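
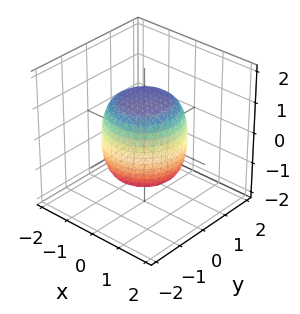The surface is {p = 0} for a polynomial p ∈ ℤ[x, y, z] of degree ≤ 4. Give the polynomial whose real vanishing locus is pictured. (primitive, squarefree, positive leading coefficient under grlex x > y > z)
2*x^4 + 4*x^2*y^2 + 2*y^4 - x^2 - y^2 + 2*z^2 - 3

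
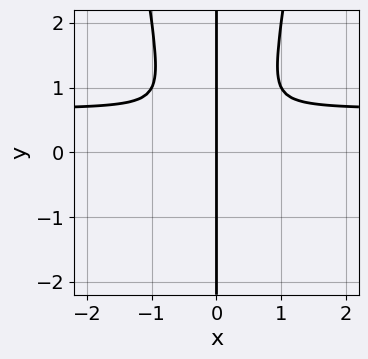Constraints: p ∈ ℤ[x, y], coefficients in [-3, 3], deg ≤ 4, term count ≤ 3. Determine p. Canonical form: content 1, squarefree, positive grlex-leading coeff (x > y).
First, the degree is 4 — a generic line meets the curve in up to 4 points.
Next, observable constraints: the visible y-axis segment lies entirely on the curve; it meets the x-axis at x = 0 (among the integer gridlines).
Finally, matching integer coefficients to the picture gives p.

3*x^3*y - 2*x^3 - x*y^2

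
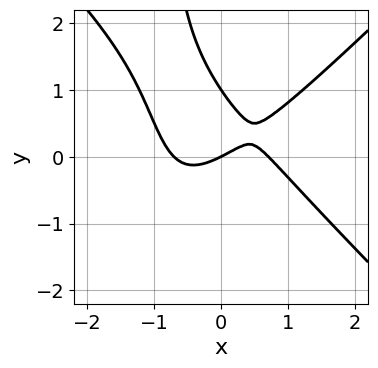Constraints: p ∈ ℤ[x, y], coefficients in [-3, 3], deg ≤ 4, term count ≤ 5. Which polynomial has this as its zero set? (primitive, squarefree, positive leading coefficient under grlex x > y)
deg p = 3. No degree-2 curve has this shape.
Observable constraints: the y-axis gridline crossings are at y ∈ {0, 1}; it meets the x-axis at x = 0 (among the integer gridlines).
Assembling these constraints gives the stated polynomial.

2*x^3 - 2*x*y^2 - 2*y^2 - x + 2*y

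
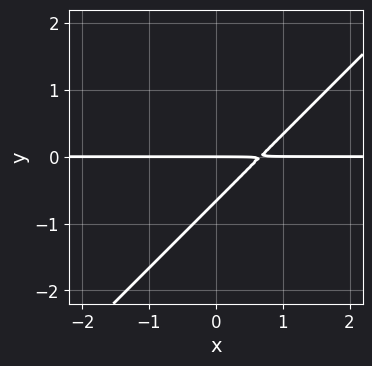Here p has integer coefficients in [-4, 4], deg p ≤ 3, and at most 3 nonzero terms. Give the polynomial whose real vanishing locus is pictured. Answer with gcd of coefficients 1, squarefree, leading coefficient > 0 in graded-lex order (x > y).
3*x*y - 3*y^2 - 2*y

First, degree: the shape is more complex than any degree-1 curve, so deg p = 2.
Next, observable constraints: every point of the x-axis in the box is on the curve; one y-axis crossing is at y = 0.
Finally, assembling these constraints gives the stated polynomial.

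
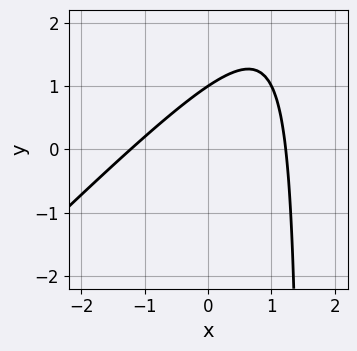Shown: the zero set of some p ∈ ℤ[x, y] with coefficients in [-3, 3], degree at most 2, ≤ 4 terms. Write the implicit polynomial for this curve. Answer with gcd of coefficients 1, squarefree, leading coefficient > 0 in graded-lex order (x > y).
The degree is 2 — a generic line meets the curve in up to 2 points.
From the axis intercepts and sections: it crosses the y-axis at the gridline y = 1.
Matching integer coefficients to the picture gives p.

2*x^2 - 2*x*y + 3*y - 3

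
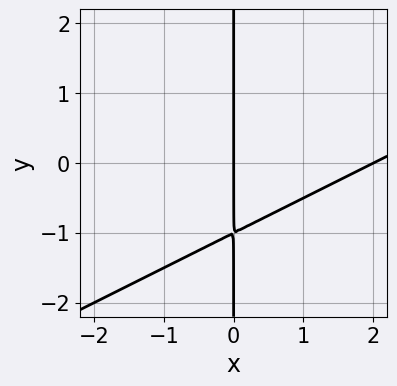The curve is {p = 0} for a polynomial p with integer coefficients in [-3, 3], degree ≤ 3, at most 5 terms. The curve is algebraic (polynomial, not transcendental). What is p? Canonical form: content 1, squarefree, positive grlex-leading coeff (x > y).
x^2 - 2*x*y - 2*x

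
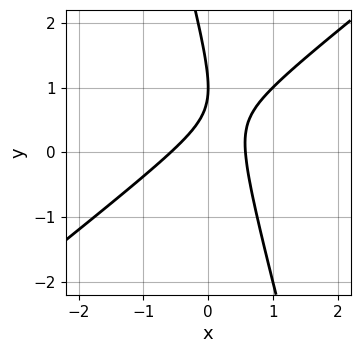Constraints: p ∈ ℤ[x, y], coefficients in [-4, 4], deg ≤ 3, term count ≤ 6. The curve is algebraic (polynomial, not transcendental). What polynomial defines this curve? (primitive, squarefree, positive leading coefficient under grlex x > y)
3*x^2 - 3*x*y - y^2 + 2*y - 1

Degree: a generic line meets the curve in up to 2 points, so deg p = 2.
From the axis intercepts and sections: it meets the y-axis at y = 1 (among the integer gridlines).
Solving for integer coefficients yields p as stated.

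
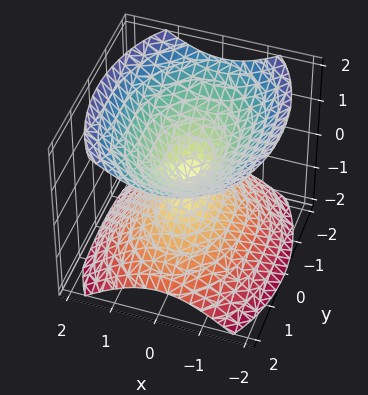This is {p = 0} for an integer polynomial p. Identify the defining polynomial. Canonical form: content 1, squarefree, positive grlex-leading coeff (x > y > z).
2*x^2 + y^2 - 2*z^2

First, there are 2 components. Treating them together as one polynomial.
Then, the degree is 2 — a double cone through the origin; a quadric.
Then, symmetries: mirror symmetry z ↦ −z ⇒ only even powers of z; it's symmetric under x → −x, forcing even powers of x; it's symmetric under y → −y, forcing even powers of y.
Next, observable constraints: one z-axis crossing is at z = 0; one x-axis crossing is at x = 0.
Finally, these observations pin down the coefficients.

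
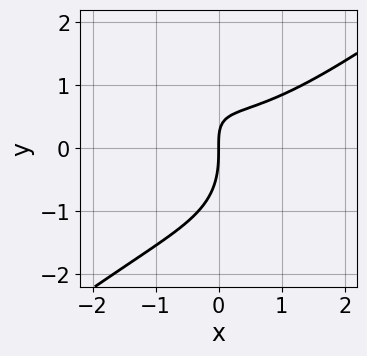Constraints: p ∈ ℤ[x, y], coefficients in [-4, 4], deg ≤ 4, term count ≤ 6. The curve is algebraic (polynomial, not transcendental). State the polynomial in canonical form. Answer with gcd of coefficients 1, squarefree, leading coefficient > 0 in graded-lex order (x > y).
x^3 - x*y^2 - y^3 - 2*x*y + 2*x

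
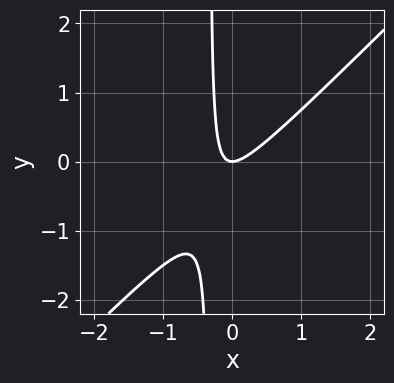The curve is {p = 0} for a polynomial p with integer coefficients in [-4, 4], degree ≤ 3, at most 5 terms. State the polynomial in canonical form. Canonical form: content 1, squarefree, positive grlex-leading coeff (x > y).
(a) The degree is 2 — the shape is more complex than any degree-1 curve.
(b) From the visible intercepts: it meets the y-axis at y = 0 (among the integer gridlines); it crosses the x-axis at the gridline x = 0.
(c) Putting this together gives p.

3*x^2 - 3*x*y - y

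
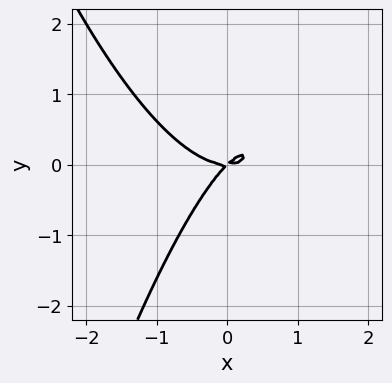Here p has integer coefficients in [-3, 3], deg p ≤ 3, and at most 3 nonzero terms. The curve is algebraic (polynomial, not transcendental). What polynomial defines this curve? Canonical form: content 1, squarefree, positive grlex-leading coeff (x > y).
x^3 - x*y + y^2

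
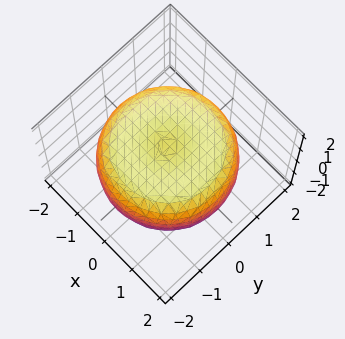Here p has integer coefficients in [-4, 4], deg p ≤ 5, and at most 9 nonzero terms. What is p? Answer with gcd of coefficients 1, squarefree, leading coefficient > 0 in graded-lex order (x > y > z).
x^4 + 2*x^2*y^2 + y^4 - 2*x^2 - 2*y^2 + 3*z^2 - 3

(a) The degree is 4 — the shape is more complex than any degree-3 surface.
(b) By symmetry, the surface is invariant under rotation about z: p = q(x² + y², z).
(c) Reading off the gridlines: a circular section at z = 1 has radius between 1 and 2; the z-axis gridline crossings are at z ∈ {-1, 1}.
(d) Putting this together gives p.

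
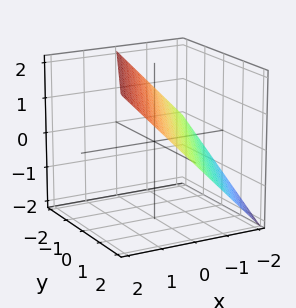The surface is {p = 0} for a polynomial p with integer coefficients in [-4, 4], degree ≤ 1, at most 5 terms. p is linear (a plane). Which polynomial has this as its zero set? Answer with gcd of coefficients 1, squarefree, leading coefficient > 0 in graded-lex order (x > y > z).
2*x - y - 2*z + 2

Degree: the surface is flat (a plane), so deg p = 1.
Checking where it meets the axes: it meets the x-axis at x = -1 (among the integer gridlines); it crosses the z-axis at the gridline z = 1; one y-axis crossing is at y = 2.
Assembling these constraints gives the stated polynomial.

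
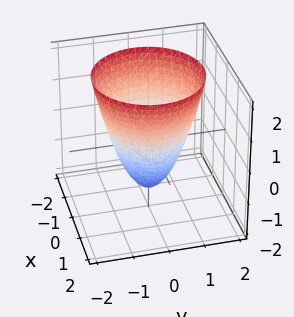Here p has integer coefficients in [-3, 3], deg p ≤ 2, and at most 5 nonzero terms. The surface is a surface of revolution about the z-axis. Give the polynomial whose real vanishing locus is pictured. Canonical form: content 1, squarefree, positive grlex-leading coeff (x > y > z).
3*x^2 + 3*y^2 - 2*z - 3

First, deg p = 2. The shape is more complex than any degree-1 surface.
Next, symmetry: the surface is invariant under rotation about z: p = q(x² + y², z).
Next, against the integer gridlines: the x-axis gridline crossings are at x ∈ {-1, 1}; a circular section at z = -1 has radius between 0 and 1.
Finally, the integer polynomial consistent with all of this is the stated p. Check: (0, 1, 0) on the y-axis lies on the surface, and p(0, 1, 0) = 0. ✓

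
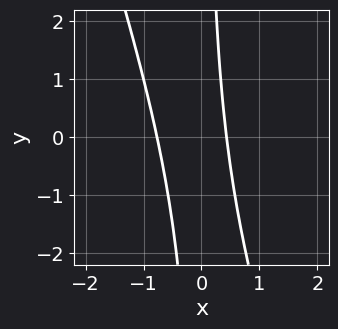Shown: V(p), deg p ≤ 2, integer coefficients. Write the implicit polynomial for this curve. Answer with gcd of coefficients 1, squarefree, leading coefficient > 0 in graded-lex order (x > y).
3*x^2 + x*y + x - 1

First, deg p = 2.
Then, from the axis intercepts and sections: no y-intercept at any integer in the box.
Finally, matching integer coefficients to the picture gives p.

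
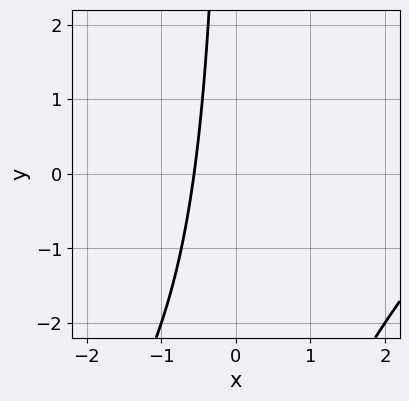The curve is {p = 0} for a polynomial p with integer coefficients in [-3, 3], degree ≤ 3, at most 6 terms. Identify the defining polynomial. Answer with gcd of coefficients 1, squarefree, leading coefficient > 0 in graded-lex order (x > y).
x^2 - x*y - 3*x - 2

(a) The degree is 2 — no degree-1 curve has this shape.
(b) Reading off the gridlines: it misses every integer gridline on the y-axis.
(c) Matching integer coefficients to the picture gives p.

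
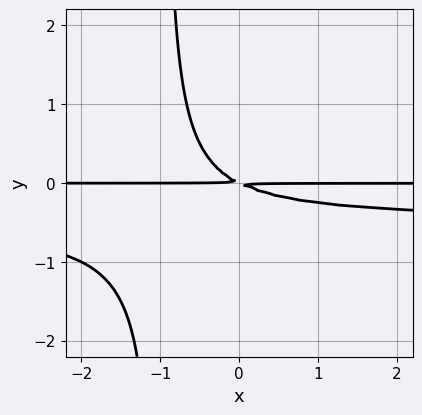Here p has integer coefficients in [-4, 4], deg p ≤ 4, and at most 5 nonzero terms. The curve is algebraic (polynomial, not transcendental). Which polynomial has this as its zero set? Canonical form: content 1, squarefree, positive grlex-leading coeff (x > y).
2*x*y^2 + x*y + 2*y^2

deg p = 3. No degree-2 curve has this shape.
From the axis intercepts and sections: the visible x-axis segment lies entirely on the curve.
Fitting integer coefficients to these (and the overall shape) gives p.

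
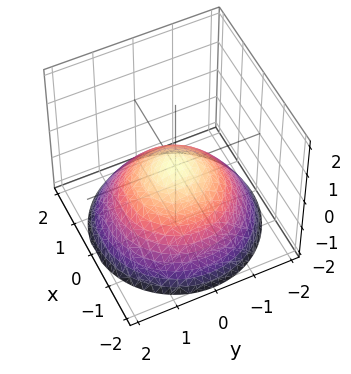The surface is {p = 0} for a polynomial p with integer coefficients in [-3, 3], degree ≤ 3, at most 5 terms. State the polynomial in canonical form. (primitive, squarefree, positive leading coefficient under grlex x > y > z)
1. The degree is 2 — a single bowl opening along one axis; a quadric.
2. Symmetry: the surface is invariant under rotation about z: p = q(x² + y², z).
3. Reading off the gridlines: it crosses the y-axis at the gridline y = 0; it crosses the z-axis at the gridline z = 0.
4. These observations pin down the coefficients.

x^2 + y^2 + 2*z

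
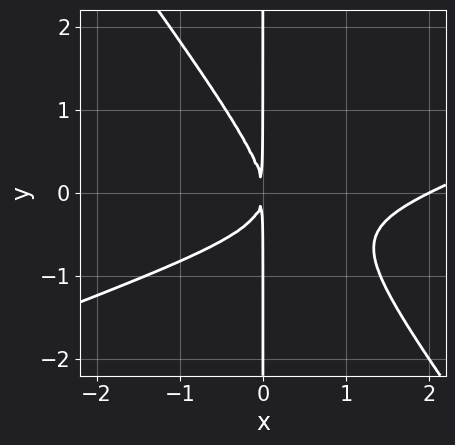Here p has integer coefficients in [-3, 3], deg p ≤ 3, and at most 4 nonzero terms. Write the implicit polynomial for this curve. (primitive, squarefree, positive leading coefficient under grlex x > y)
x^3 - 2*x^2*y - 2*x*y^2 - 2*x^2

First, the degree is 3 — a generic line meets the curve in up to 3 points.
Then, observable constraints: it meets the x-axis at x = 2 (among the integer gridlines); every point of the y-axis in the box is on the curve.
Finally, putting this together gives p.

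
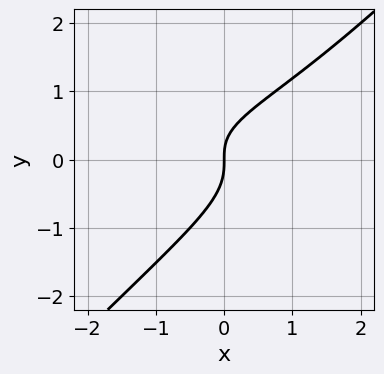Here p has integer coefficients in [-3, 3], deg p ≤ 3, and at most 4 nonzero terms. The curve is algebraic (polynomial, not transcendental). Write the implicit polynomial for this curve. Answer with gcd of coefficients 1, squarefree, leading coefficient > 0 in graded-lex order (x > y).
The degree is 3 — the shape is more complex than any degree-2 curve.
Observable constraints: it crosses the x-axis at the gridline x = 0; one y-axis crossing is at y = 0.
Solving for integer coefficients yields p as stated.

3*x*y^2 - 3*y^3 - x*y + 2*x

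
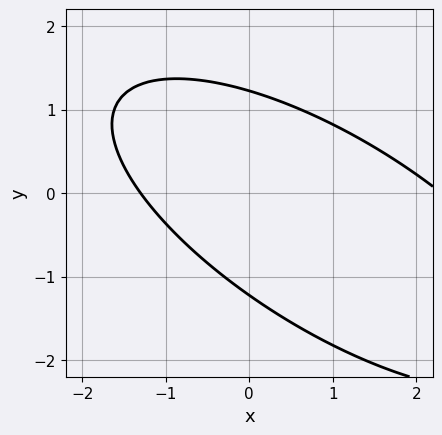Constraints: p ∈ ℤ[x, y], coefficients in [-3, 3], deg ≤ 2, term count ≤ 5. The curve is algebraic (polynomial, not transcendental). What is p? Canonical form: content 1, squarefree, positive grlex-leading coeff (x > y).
x^2 + 2*x*y + 2*y^2 - x - 3

First, degree: the shape is more complex than any degree-1 curve, so deg p = 2.
Finally, putting this together gives p.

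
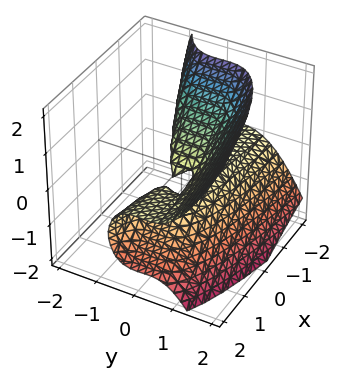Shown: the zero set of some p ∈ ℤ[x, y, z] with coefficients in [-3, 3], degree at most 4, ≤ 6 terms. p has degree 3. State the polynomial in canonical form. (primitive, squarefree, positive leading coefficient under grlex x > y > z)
(a) deg p = 3. A generic line meets the surface in up to 3 points.
(b) From the visible intercepts: it meets the y-axis at y = 0 (among the integer gridlines); every point of the x-axis in the box is on the surface; it meets the z-axis at z = 0 (among the integer gridlines).
(c) Putting this together gives p.

2*y^3 - 2*x*z - y^2 - 2*z^2 + z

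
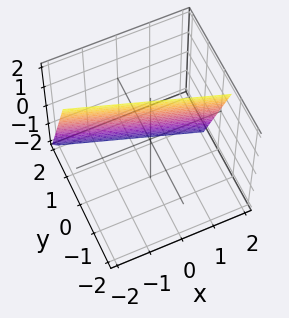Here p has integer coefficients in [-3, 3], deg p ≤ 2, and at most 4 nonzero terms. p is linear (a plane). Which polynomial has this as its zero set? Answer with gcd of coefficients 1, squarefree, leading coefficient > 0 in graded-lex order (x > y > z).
x + 3*y + z - 2

1. Degree: the surface is flat (a plane), so deg p = 1.
2. Against the integer gridlines: one x-axis crossing is at x = 2; it crosses the z-axis at the gridline z = 2.
3. Together with the visible shape, these determine p as stated.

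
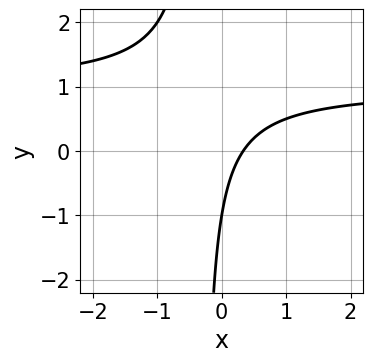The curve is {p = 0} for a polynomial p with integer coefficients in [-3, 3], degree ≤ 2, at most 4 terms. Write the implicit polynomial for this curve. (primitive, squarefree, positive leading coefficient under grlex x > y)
3*x*y - 3*x + y + 1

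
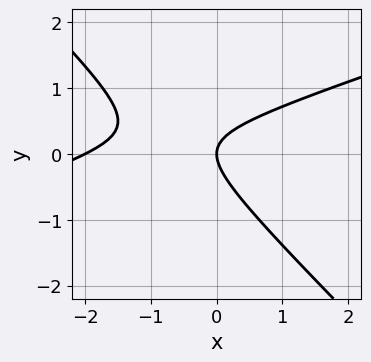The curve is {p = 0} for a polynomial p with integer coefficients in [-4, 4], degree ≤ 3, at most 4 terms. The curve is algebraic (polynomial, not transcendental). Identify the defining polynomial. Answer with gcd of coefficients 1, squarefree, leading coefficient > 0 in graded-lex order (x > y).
(a) Degree: a generic line meets the curve in up to 2 points, so deg p = 2.
(b) From the axis intercepts and sections: among the integer gridlines, it crosses the x-axis at x ∈ {-2, 0}; it crosses the y-axis at the gridline y = 0.
(c) Solving for integer coefficients yields p as stated.

x^2 - 2*x*y - 3*y^2 + 2*x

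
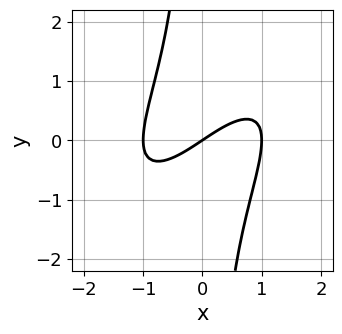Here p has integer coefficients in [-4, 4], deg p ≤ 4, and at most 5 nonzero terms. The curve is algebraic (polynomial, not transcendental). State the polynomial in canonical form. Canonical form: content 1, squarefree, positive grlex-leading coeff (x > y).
2*x^3 - 3*x^2*y + 2*x*y^2 - 2*x + 3*y

Degree: no degree-2 curve has this shape, so deg p = 3.
From the visible intercepts: the x-axis gridline crossings are at x ∈ {-1, 0, 1}; one y-axis crossing is at y = 0.
These observations pin down the coefficients.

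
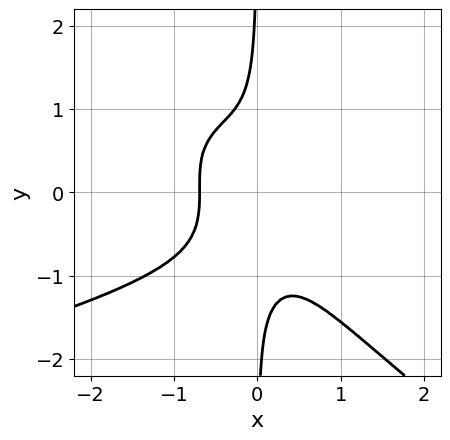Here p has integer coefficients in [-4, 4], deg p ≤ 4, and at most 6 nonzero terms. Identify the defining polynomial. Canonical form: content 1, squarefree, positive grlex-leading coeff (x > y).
2*x^2*y^2 + 3*x*y^3 + 3*x^3 + x*y^2 + 1

deg p = 4. No degree-3 curve has this shape.
Against the integer gridlines: the curve avoids every integer y-axis point in the box.
Assembling these constraints gives the stated polynomial.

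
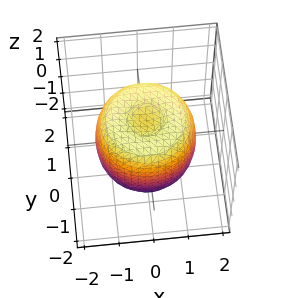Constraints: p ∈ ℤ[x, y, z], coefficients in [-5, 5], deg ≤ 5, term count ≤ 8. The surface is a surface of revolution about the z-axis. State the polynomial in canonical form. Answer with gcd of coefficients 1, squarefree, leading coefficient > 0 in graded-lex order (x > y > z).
2*x^4 + 4*x^2*y^2 + 2*y^4 - 3*x^2 - 3*y^2 + 2*z^2 - 2

(a) The degree is 4 — the shape is more complex than any degree-3 surface.
(b) Symmetries: the surface is invariant under rotation about z: p = q(x² + y², z).
(c) Checking where it meets the axes: a circular section at z = -1 has radius between 1 and 2; among the integer gridlines, it crosses the z-axis at z ∈ {-1, 1}.
(d) Together with the visible shape, these determine p as stated.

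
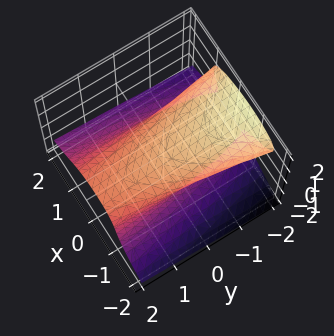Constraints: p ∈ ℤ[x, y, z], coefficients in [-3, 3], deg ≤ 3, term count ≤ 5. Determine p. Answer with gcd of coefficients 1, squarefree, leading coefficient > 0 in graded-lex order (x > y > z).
Degree: the shape is more complex than any degree-2 surface, so deg p = 3.
From the visible intercepts: the x-axis gridline crossings are at x ∈ {-1, 1}; it misses every integer gridline on the y-axis.
Together with the visible shape, these determine p as stated. Check: (0, 0, 1) on the z-axis lies on the surface, and p(0, 0, 1) = 0. ✓

3*z^3 + 3*x^2 + 2*x*z + 2*y*z - 3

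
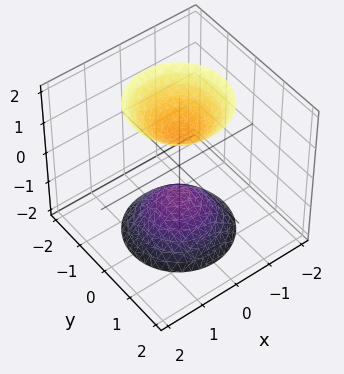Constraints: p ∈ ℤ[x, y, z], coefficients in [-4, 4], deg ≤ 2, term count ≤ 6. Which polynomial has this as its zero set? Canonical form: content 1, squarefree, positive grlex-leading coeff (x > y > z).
(a) The picture has 2 separate pieces. They look like related sheets of one shape, so recover p as a whole.
(b) deg p = 2. Two sheets facing apart; a quadric.
(c) Symmetries: the surface is invariant under rotation about z: p = q(x² + y², z); the z ↦ −z reflection is a symmetry, so z appears only in even powers.
(d) Checking where it meets the axes: it misses every integer gridline on the x-axis; a circular section at z = -2 has radius between 1 and 2; the surface avoids every integer y-axis point in the box; the z-axis gridline crossings are at z ∈ {-1, 1}.
(e) Fitting integer coefficients to these (and the overall shape) gives p.

2*x^2 + 2*y^2 - z^2 + 1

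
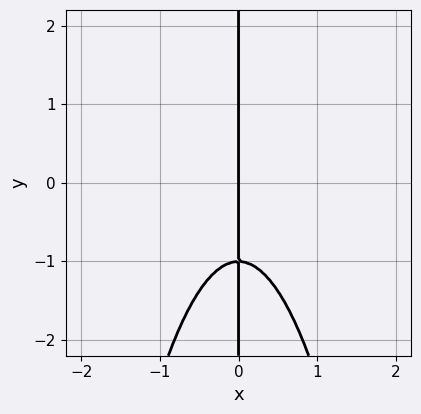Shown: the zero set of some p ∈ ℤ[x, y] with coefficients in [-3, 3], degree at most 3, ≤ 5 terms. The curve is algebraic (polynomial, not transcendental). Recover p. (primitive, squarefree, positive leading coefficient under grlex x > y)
First, degree: a generic line meets the curve in up to 3 points, so deg p = 3.
Then, against the integer gridlines: the visible y-axis segment lies entirely on the curve; it meets the x-axis at x = 0 (among the integer gridlines).
Finally, these observations pin down the coefficients.

3*x^3 + 2*x*y + 2*x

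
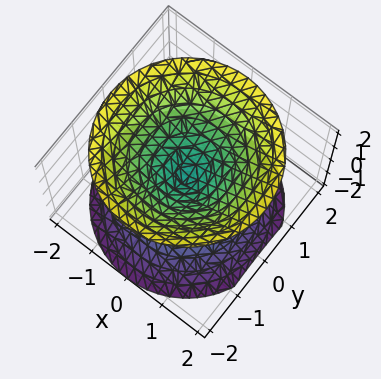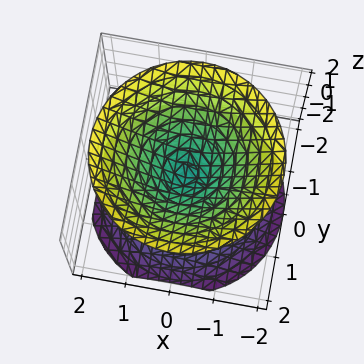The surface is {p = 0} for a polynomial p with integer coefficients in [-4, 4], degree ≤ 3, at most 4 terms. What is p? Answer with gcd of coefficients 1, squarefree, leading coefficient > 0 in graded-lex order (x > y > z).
x^2 + y^2 - z^2

(a) I count 2 distinct pieces. Treating them together as one polynomial.
(b) deg p = 2. A double cone through the origin; a quadric.
(c) By symmetry, the surface is invariant under rotation about z: p = q(x² + y², z); it's symmetric under z → −z, forcing even powers of z.
(d) From the visible intercepts: a circular section at z = -1 has radius exactly 1; it crosses the x-axis at the gridline x = 0.
(e) Matching integer coefficients to the picture gives p.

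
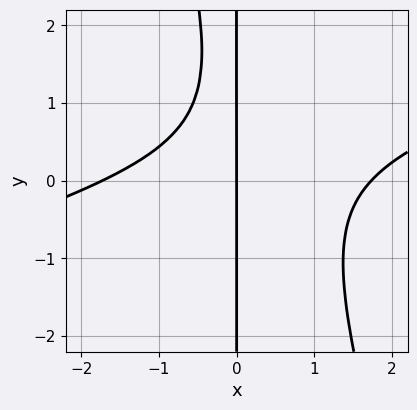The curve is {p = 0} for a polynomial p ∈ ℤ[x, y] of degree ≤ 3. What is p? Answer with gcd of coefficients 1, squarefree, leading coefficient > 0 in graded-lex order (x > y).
deg p = 3. A generic line meets the curve in up to 3 points.
Reading off the gridlines: every point of the y-axis in the box is on the curve; it crosses the x-axis at the gridline x = 0.
Fitting integer coefficients to these (and the overall shape) gives p.

x^3 - 3*x^2*y - x*y^2 + 2*x*y - 3*x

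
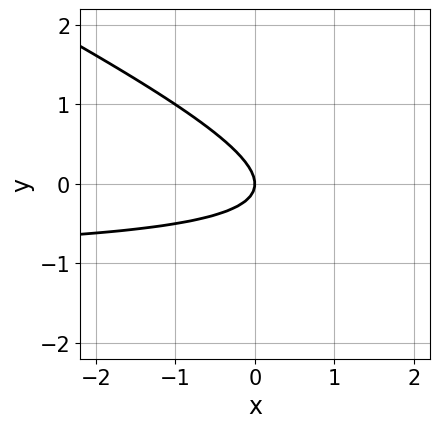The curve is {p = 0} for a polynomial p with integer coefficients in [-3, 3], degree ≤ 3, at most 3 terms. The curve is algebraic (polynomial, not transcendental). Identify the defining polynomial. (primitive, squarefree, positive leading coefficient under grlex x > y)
x*y + 2*y^2 + x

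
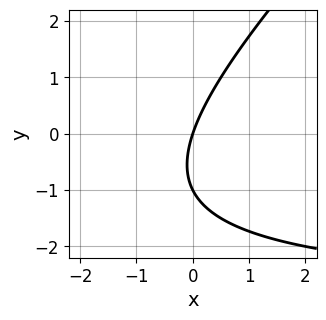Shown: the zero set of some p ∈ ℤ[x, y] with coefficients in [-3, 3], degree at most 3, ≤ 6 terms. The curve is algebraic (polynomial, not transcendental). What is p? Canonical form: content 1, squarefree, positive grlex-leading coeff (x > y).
(a) Degree: the shape is more complex than any degree-1 curve, so deg p = 2.
(b) Checking where it meets the axes: one x-axis crossing is at x = 0; the y-axis gridline crossings are at y ∈ {-1, 0}.
(c) These observations pin down the coefficients.

x*y - y^2 + 3*x - y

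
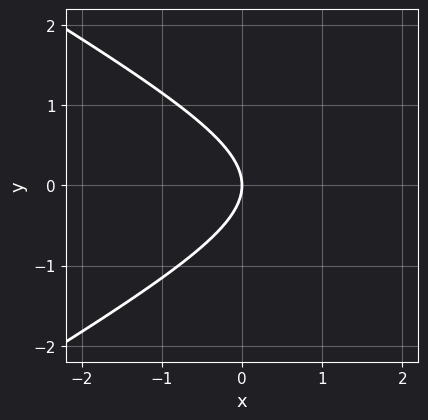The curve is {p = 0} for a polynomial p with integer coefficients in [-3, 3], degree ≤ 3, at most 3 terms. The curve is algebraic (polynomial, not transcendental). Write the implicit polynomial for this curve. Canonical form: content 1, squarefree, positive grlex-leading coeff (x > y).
1. The degree is 2 — the shape is more complex than any degree-1 curve.
2. Symmetries: the y ↦ −y reflection is a symmetry, so y appears only in even powers.
3. Checking where it meets the axes: one y-axis crossing is at y = 0; it crosses the x-axis at the gridline x = 0.
4. Matching integer coefficients to the picture gives p.

x^2 - 3*y^2 - 3*x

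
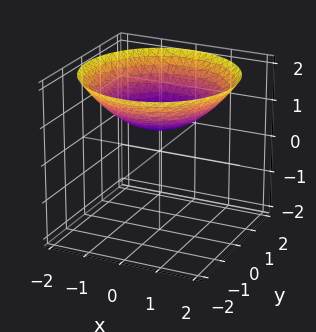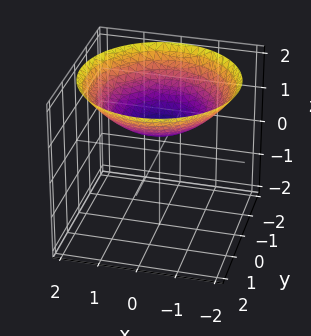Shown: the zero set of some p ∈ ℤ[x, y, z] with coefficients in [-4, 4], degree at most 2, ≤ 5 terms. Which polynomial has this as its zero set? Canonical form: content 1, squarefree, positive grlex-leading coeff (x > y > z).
x^2 + y^2 - 3*z + 2

(a) deg p = 2.
(b) By symmetry, the surface is invariant under rotation about z: p = q(x² + y², z).
(c) Checking where it meets the axes: the surface avoids every integer y-axis point in the box; a circular section at z = 1 has radius exactly 1.
(d) These observations pin down the coefficients.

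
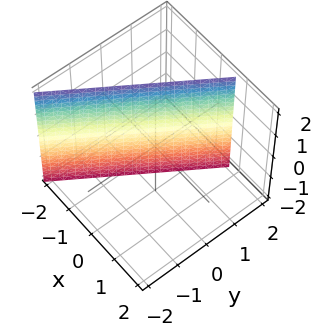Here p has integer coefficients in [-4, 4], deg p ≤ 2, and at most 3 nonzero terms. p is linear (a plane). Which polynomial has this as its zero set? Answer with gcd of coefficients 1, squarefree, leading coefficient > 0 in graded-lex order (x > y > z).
First, deg p = 1. Every cross-section is a straight line — this is a plane.
Then, reading off the gridlines: the surface avoids every integer z-axis point in the box; it crosses the y-axis at the gridline y = 1.
Finally, putting this together gives p.

3*x - 2*y + 2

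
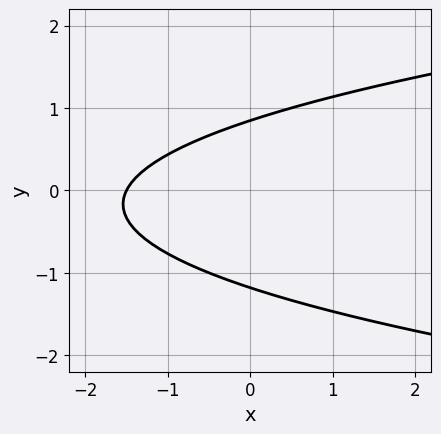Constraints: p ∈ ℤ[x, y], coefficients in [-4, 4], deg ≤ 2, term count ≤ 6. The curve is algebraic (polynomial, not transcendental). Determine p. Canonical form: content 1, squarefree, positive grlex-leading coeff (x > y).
First, the degree is 2 — a generic line meets the curve in up to 2 points.
Finally, putting this together gives p.

3*y^2 - 2*x + y - 3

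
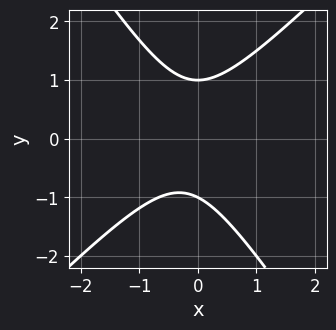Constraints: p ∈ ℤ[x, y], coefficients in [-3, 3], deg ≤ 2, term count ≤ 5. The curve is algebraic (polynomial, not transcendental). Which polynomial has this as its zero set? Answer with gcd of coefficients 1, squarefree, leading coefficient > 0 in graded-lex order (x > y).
(a) The degree is 2 — no degree-1 curve has this shape.
(b) From the axis intercepts and sections: it misses every integer gridline on the x-axis; among the integer gridlines, it crosses the y-axis at y ∈ {-1, 1}.
(c) Fitting integer coefficients to these (and the overall shape) gives p.

3*x^2 - x*y - 2*y^2 + x + 2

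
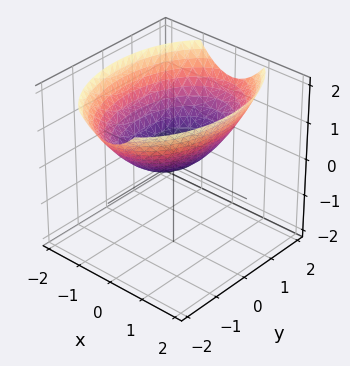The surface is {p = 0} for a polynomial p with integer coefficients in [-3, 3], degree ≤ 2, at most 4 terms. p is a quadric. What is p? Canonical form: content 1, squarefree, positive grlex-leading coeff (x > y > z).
deg p = 2. A paraboloid; a quadric.
Symmetries: the x ↦ −x reflection is a symmetry, so x appears only in even powers; the y ↦ −y reflection is a symmetry, so y appears only in even powers.
From the visible intercepts: one y-axis crossing is at y = 0; one x-axis crossing is at x = 0; it meets the z-axis at z = 0 (among the integer gridlines).
Putting this together gives p.

2*x^2 + y^2 - 3*z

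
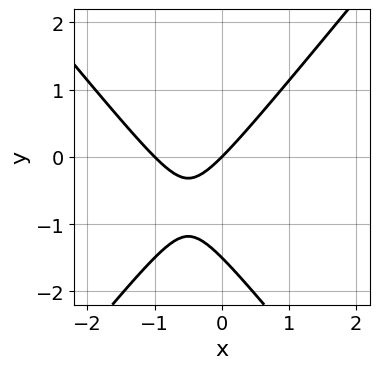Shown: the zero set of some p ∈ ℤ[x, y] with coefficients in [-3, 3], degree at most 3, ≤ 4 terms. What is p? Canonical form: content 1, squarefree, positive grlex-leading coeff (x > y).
3*x^2 - 2*y^2 + 3*x - 3*y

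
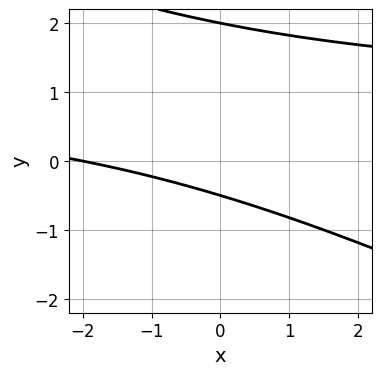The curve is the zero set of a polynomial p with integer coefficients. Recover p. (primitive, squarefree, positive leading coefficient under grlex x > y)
Degree: a generic line meets the curve in up to 2 points, so deg p = 2.
Checking where it meets the axes: it crosses the y-axis at the gridline y = 2; it meets the x-axis at x = -2 (among the integer gridlines).
Fitting integer coefficients to these (and the overall shape) gives p.

x*y + 2*y^2 - x - 3*y - 2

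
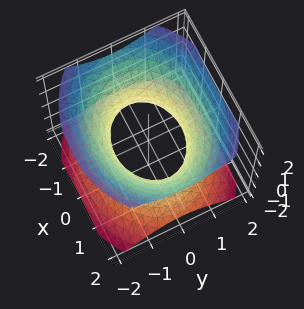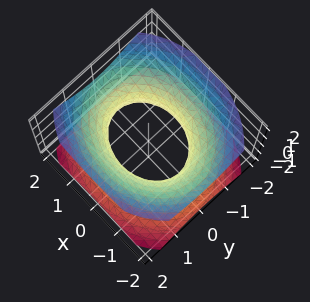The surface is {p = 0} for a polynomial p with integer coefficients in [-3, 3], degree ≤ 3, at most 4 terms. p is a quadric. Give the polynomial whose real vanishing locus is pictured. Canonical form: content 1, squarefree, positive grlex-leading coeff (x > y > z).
1. The degree is 2 — an hourglass — one-sheet hyperboloid; a quadric.
2. Symmetries: it's symmetric under x → −x, forcing even powers of x; the y ↦ −y reflection is a symmetry, so y appears only in even powers; mirror symmetry z ↦ −z ⇒ only even powers of z.
3. Observable constraints: among the integer gridlines, it crosses the y-axis at y ∈ {-1, 1}; no z-intercept at any integer in the box.
4. Solving for integer coefficients yields p as stated.

2*x^2 + 3*y^2 - 3*z^2 - 3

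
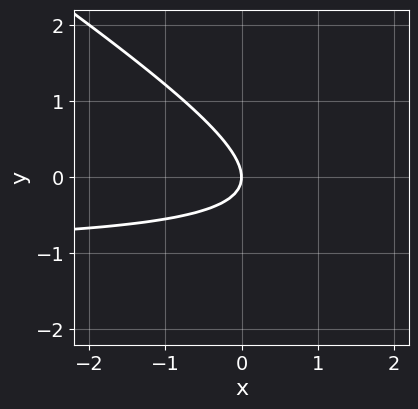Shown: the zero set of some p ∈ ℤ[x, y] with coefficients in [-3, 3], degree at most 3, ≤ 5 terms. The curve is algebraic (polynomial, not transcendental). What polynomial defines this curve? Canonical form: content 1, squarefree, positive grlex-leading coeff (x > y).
2*x*y + 3*y^2 + 2*x

(a) deg p = 2.
(b) Observable constraints: it crosses the x-axis at the gridline x = 0; it meets the y-axis at y = 0 (among the integer gridlines).
(c) Fitting integer coefficients to these (and the overall shape) gives p.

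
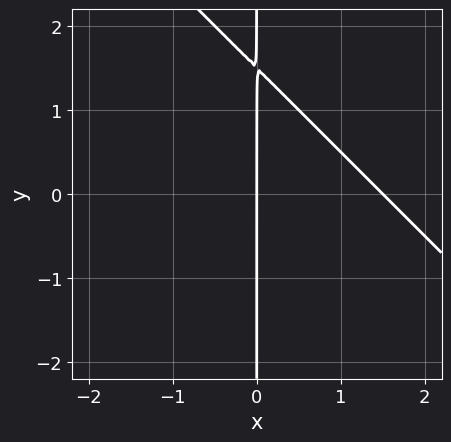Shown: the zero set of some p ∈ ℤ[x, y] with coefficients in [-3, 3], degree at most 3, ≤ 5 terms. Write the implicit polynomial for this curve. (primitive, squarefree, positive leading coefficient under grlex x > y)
2*x^2 + 2*x*y - 3*x

(a) The degree is 2 — a generic line meets the curve in up to 2 points.
(b) From the visible intercepts: every point of the y-axis in the box is on the curve; it crosses the x-axis at the gridline x = 0.
(c) Matching integer coefficients to the picture gives p.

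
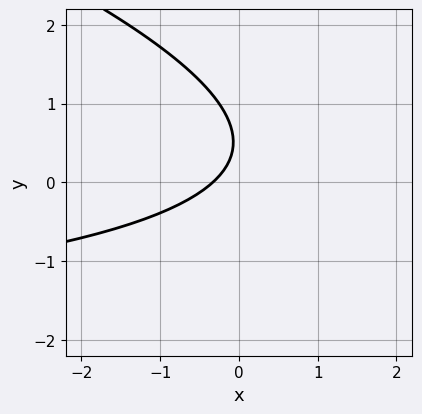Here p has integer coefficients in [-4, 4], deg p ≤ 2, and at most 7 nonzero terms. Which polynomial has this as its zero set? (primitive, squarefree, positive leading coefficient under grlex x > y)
First, the degree is 2 — a generic line meets the curve in up to 2 points.
Next, from the visible intercepts: the curve avoids every integer y-axis point in the box.
Finally, matching integer coefficients to the picture gives p.

x*y + 3*y^2 + 3*x - 3*y + 1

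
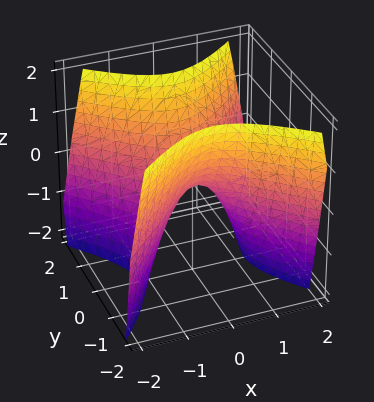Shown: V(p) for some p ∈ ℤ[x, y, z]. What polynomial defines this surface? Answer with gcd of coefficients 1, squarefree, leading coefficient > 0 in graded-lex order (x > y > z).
3*x^2 - 3*y^2 + 2*z

(a) The degree is 2 — a hyperbolic paraboloid; a quadric.
(b) Symmetries: mirror symmetry y ↦ −y ⇒ only even powers of y; the x ↦ −x reflection is a symmetry, so x appears only in even powers.
(c) Reading off the gridlines: it crosses the z-axis at the gridline z = 0; one y-axis crossing is at y = 0; it crosses the x-axis at the gridline x = 0.
(d) Solving for integer coefficients yields p as stated.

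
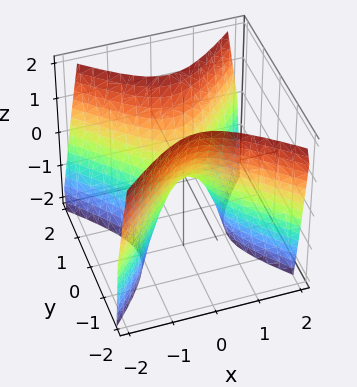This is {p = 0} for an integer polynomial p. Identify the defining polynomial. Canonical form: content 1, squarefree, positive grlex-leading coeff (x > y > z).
1. Degree: a saddle surface; a quadric, so deg p = 2.
2. Symmetries: the y ↦ −y reflection is a symmetry, so y appears only in even powers; the x ↦ −x reflection is a symmetry, so x appears only in even powers.
3. From the visible intercepts: it meets the x-axis at x = 0 (among the integer gridlines); it crosses the z-axis at the gridline z = 0.
4. Solving for integer coefficients yields p as stated.

2*x^2 - 2*y^2 + z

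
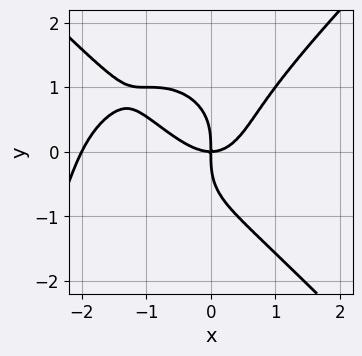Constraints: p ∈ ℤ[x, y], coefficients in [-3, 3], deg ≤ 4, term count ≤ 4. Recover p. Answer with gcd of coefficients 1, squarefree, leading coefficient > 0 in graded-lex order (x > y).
x^4 - y^4 + 2*x^3 - 2*x*y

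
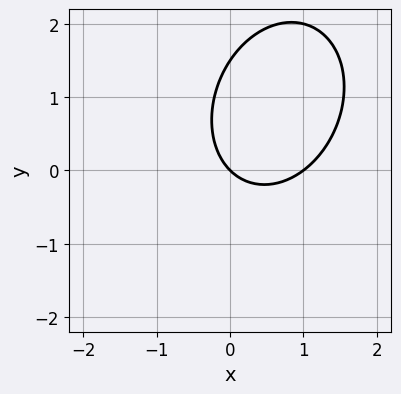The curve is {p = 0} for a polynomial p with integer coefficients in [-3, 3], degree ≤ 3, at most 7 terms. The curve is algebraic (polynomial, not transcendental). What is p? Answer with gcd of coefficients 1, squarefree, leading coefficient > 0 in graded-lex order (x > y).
First, deg p = 2.
Next, from the visible intercepts: one y-axis crossing is at y = 0; among the integer gridlines, it crosses the x-axis at x ∈ {0, 1}.
Finally, solving for integer coefficients yields p as stated.

3*x^2 - x*y + 2*y^2 - 3*x - 3*y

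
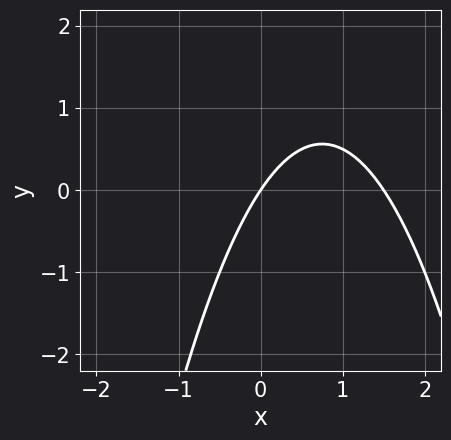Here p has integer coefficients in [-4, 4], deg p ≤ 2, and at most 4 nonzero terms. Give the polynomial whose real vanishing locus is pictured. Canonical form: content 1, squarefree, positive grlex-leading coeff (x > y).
2*x^2 - 3*x + 2*y

1. Degree: the shape is more complex than any degree-1 curve, so deg p = 2.
2. Checking where it meets the axes: it meets the x-axis at x = 0 (among the integer gridlines); one y-axis crossing is at y = 0.
3. Fitting integer coefficients to these (and the overall shape) gives p.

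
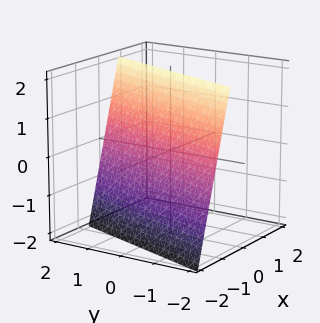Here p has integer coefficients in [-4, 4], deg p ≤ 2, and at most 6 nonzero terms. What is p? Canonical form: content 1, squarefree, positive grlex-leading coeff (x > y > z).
1. Degree: the surface is flat (a plane), so deg p = 1.
2. Checking where it meets the axes: it meets the z-axis at z = 2 (among the integer gridlines); it meets the y-axis at y = 2 (among the integer gridlines).
3. Together with the visible shape, these determine p as stated.

3*x - y - z + 2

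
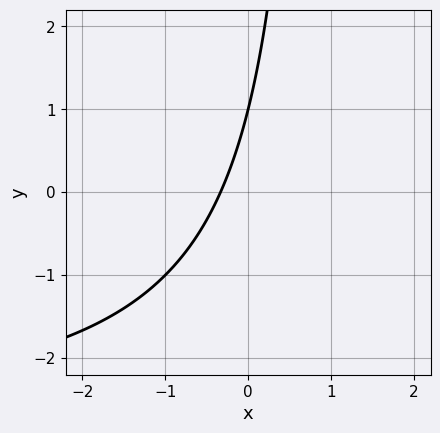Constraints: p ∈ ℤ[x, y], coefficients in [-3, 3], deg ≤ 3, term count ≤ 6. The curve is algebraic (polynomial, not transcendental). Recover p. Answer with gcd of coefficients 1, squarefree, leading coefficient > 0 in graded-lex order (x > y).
x*y + 3*x - y + 1

First, the degree is 2 — the shape is more complex than any degree-1 curve.
Next, against the integer gridlines: one y-axis crossing is at y = 1.
Finally, the integer polynomial consistent with all of this is the stated p.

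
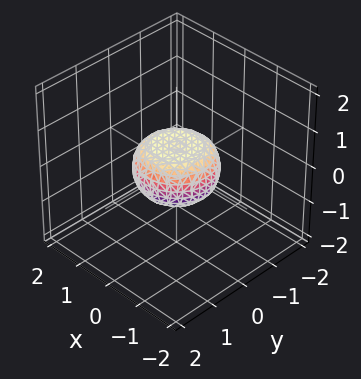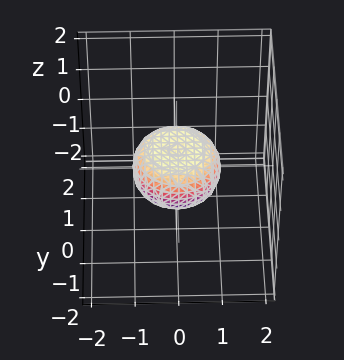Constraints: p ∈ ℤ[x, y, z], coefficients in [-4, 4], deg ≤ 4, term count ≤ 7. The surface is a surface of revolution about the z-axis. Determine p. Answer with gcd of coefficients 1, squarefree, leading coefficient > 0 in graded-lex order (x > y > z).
2*x^4 + 4*x^2*y^2 + 2*y^4 - x^2 - y^2 + 3*z^2 - 1

First, deg p = 4. No degree-3 surface has this shape.
Next, by symmetry, the z-axis is an axis of rotation, so x and y enter only as x² + y².
Then, observable constraints: the x-axis gridline crossings are at x ∈ {-1, 1}; the y-axis gridline crossings are at y ∈ {-1, 1}.
Finally, matching integer coefficients to the picture gives p.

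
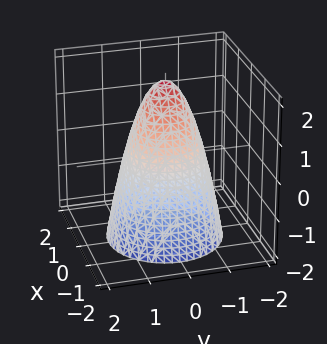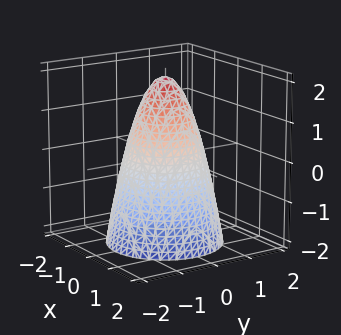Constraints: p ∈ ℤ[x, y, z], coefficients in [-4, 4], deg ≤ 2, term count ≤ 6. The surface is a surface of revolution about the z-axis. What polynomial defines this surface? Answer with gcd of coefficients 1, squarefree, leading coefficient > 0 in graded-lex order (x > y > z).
(a) The degree is 2 — the shape is more complex than any degree-1 surface.
(b) By symmetry, the surface is invariant under rotation about z: p = q(x² + y², z).
(c) Observable constraints: the x-axis gridline crossings are at x ∈ {-1, 1}; a circular section at z = -1 has radius between 1 and 2.
(d) Together with the visible shape, these determine p as stated.

2*x^2 + 2*y^2 + z - 2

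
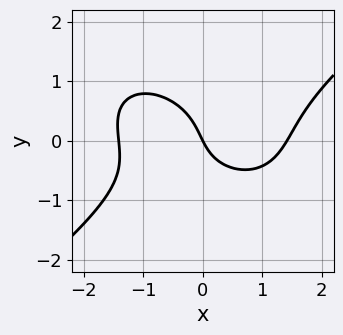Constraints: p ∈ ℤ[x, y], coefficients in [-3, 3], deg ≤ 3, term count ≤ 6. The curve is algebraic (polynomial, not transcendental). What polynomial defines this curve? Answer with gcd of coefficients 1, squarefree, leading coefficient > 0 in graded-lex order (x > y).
x^3 - 2*y^3 - x*y - 2*x - y

First, degree: a generic line meets the curve in up to 3 points, so deg p = 3.
Then, from the visible intercepts: it crosses the x-axis at the gridline x = 0; it crosses the y-axis at the gridline y = 0.
Finally, the integer polynomial consistent with all of this is the stated p.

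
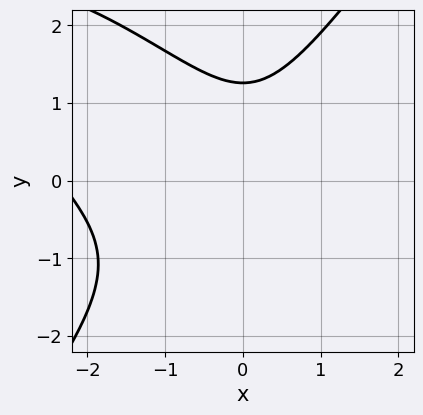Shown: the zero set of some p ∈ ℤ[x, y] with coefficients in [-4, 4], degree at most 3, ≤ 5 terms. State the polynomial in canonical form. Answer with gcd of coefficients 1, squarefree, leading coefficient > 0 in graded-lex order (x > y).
First, the degree is 3 — the shape is more complex than any degree-2 curve.
Next, checking where it meets the axes: the curve avoids every integer x-axis point in the box.
Finally, matching integer coefficients to the picture gives p.

x^3 + x^2*y - y^3 + 2*x^2 + 2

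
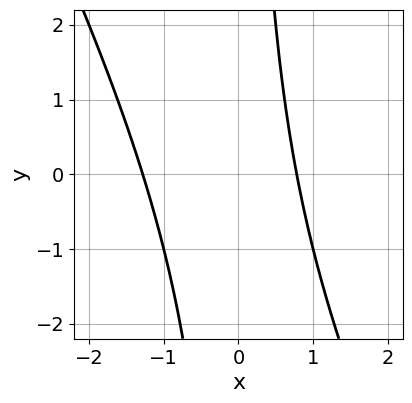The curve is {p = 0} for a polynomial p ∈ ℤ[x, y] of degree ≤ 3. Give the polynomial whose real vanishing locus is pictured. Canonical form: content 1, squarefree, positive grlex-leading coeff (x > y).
2*x^2 + x*y + x - 2

(a) Degree: no degree-1 curve has this shape, so deg p = 2.
(b) Reading off the gridlines: the curve avoids every integer y-axis point in the box.
(c) Matching integer coefficients to the picture gives p.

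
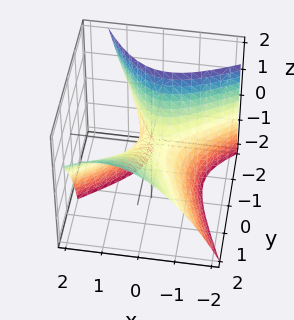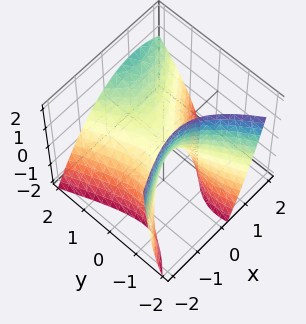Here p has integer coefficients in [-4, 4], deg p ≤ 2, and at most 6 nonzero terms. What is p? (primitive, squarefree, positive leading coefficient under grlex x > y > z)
3*x^2 - 3*x*y - 2*y^2 + 3*y*z + 3*z

Degree: the shape is more complex than any degree-1 surface, so deg p = 2.
Checking where it meets the axes: it meets the y-axis at y = 0 (among the integer gridlines); it meets the z-axis at z = 0 (among the integer gridlines).
The integer polynomial consistent with all of this is the stated p.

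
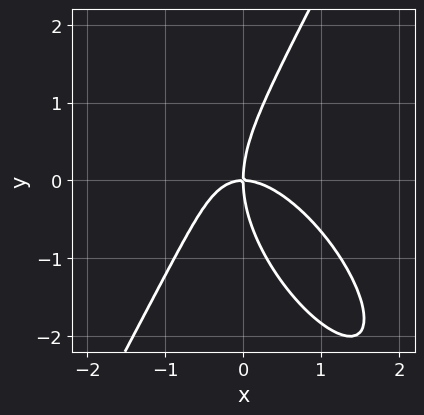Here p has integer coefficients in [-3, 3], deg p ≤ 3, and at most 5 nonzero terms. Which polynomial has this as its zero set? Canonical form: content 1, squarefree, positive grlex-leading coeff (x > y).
3*x^3 + 2*x^2*y - y^3 + 3*x*y

(a) Degree: a generic line meets the curve in up to 3 points, so deg p = 3.
(b) Against the integer gridlines: it meets the x-axis at x = 0 (among the integer gridlines); it meets the y-axis at y = 0 (among the integer gridlines).
(c) Solving for integer coefficients yields p as stated.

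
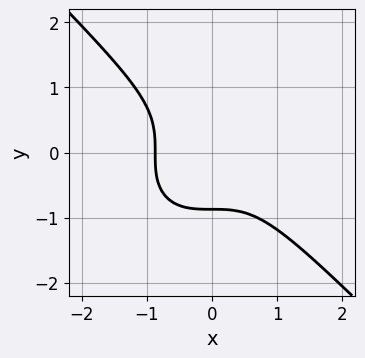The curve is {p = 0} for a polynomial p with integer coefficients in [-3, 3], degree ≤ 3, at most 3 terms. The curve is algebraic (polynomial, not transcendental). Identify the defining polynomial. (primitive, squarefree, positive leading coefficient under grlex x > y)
1. deg p = 3. No degree-2 curve has this shape.
2. The integer polynomial consistent with all of this is the stated p.

3*x^3 + 3*y^3 + 2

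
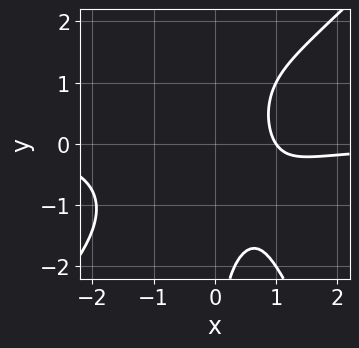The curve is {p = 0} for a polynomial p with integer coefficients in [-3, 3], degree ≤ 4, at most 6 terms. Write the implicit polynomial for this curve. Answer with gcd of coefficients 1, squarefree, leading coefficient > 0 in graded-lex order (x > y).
2*x^3*y - x^2*y^2 - x*y^3 + 3*x - 3

First, the degree is 4 — no degree-3 curve has this shape.
Then, from the visible intercepts: it crosses the x-axis at the gridline x = 1; the curve avoids every integer y-axis point in the box.
Finally, fitting integer coefficients to these (and the overall shape) gives p.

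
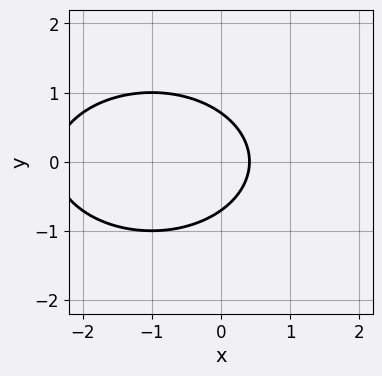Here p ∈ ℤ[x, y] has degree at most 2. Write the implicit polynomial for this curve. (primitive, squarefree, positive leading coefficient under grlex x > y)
x^2 + 2*y^2 + 2*x - 1

1. Degree: a generic line meets the curve in up to 2 points, so deg p = 2.
2. Symmetries: it's symmetric under y → −y, forcing even powers of y.
3. Assembling these constraints gives the stated polynomial.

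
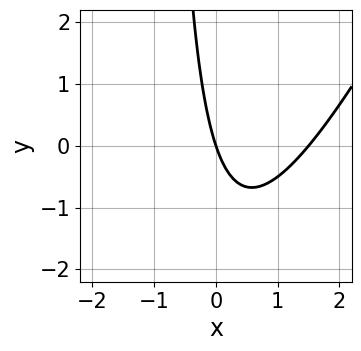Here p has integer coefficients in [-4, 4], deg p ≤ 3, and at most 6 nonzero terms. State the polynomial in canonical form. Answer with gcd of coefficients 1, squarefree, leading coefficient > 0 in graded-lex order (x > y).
deg p = 2.
Checking where it meets the axes: it crosses the y-axis at the gridline y = 0; one x-axis crossing is at x = 0.
Fitting integer coefficients to these (and the overall shape) gives p.

2*x^2 - x*y - 3*x - y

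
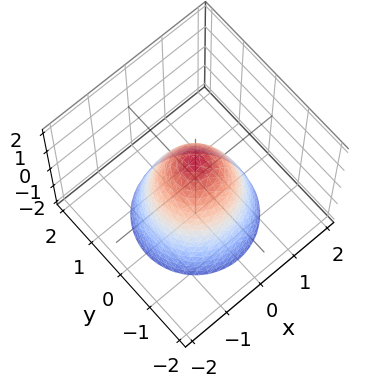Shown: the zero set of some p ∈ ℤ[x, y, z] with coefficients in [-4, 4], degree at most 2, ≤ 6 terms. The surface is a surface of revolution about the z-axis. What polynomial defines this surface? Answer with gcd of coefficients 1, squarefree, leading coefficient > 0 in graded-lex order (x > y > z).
3*x^2 + 3*y^2 + 2*z - 2

deg p = 2. No degree-1 surface has this shape.
Symmetries: the surface is invariant under rotation about z: p = q(x² + y², z).
Checking where it meets the axes: a circular section at z = -1 has radius between 1 and 2; it crosses the z-axis at the gridline z = 1.
Together with the visible shape, these determine p as stated.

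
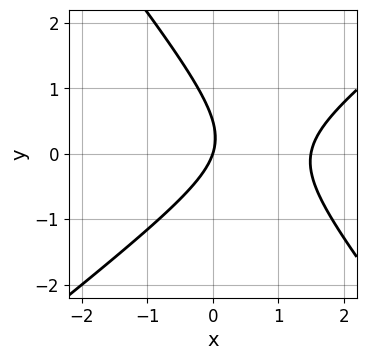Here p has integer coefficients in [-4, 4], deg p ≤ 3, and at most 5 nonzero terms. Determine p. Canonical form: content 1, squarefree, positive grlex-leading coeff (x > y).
1. Degree: no degree-1 curve has this shape, so deg p = 2.
2. Observable constraints: it crosses the y-axis at the gridline y = 0; one x-axis crossing is at x = 0.
3. Putting this together gives p.

2*x^2 - x*y - 2*y^2 - 3*x + y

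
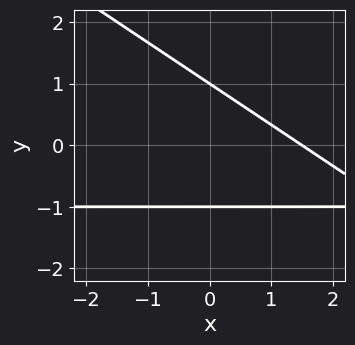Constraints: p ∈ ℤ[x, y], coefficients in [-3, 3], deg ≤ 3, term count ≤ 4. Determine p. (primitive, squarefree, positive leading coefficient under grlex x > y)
1. The degree is 2 — no degree-1 curve has this shape.
2. Observable constraints: among the integer gridlines, it crosses the y-axis at y ∈ {-1, 1}.
3. Fitting integer coefficients to these (and the overall shape) gives p.

2*x*y + 3*y^2 + 2*x - 3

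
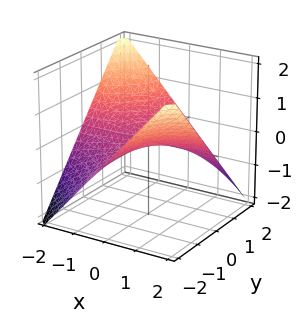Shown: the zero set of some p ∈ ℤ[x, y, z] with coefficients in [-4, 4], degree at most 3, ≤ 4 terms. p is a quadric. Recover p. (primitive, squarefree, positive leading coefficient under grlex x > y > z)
Degree: a saddle surface; a quadric, so deg p = 2.
Observable constraints: the visible x-axis segment lies entirely on the surface; the visible y-axis segment lies entirely on the surface; it crosses the z-axis at the gridline z = 0.
Putting this together gives p.

x*y + 2*z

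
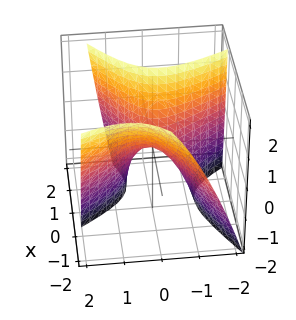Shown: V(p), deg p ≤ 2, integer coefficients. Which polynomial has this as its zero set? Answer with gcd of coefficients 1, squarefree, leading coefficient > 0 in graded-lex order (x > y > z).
3*x^2 - 3*x*y + 2*x*z - 3*y^2 - 2*z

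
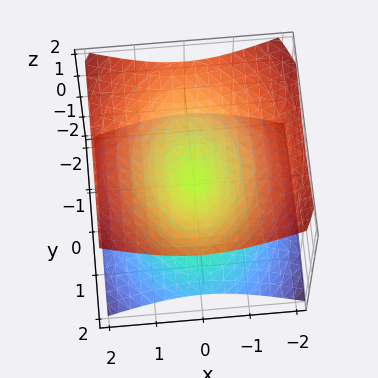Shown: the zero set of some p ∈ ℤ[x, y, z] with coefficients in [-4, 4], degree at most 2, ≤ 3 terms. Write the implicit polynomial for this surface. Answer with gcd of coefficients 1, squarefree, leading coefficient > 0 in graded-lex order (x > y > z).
2*x^2 + y^2 - 3*z^2

(a) Degree: two nappes meeting at a single point; a quadric, so deg p = 2.
(b) Symmetries: the x ↦ −x reflection is a symmetry, so x appears only in even powers; the z ↦ −z reflection is a symmetry, so z appears only in even powers; mirror symmetry y ↦ −y ⇒ only even powers of y.
(c) Against the integer gridlines: it meets the z-axis at z = 0 (among the integer gridlines); it meets the x-axis at x = 0 (among the integer gridlines); it crosses the y-axis at the gridline y = 0.
(d) The integer polynomial consistent with all of this is the stated p.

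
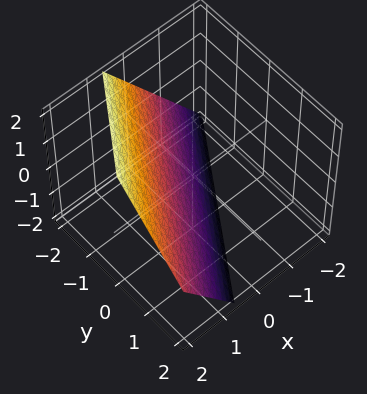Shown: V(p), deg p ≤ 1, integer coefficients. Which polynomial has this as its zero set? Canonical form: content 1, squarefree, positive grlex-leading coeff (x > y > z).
3*x - 2*y - 2*z - 2

(a) deg p = 1. The surface is flat (a plane).
(b) From the axis intercepts and sections: it crosses the y-axis at the gridline y = -1; one z-axis crossing is at z = -1.
(c) Putting this together gives p.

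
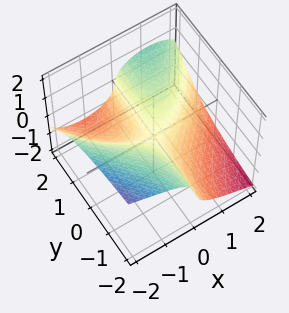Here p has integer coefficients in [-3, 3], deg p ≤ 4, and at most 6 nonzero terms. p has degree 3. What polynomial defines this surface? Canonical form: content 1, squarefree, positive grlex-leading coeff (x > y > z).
x^3 + x^2*z + 3*z^3 - 3*x*y + z

First, deg p = 3. The shape is more complex than any degree-2 surface.
Next, against the integer gridlines: the visible y-axis segment lies entirely on the surface; one x-axis crossing is at x = 0; one z-axis crossing is at z = 0.
Finally, putting this together gives p.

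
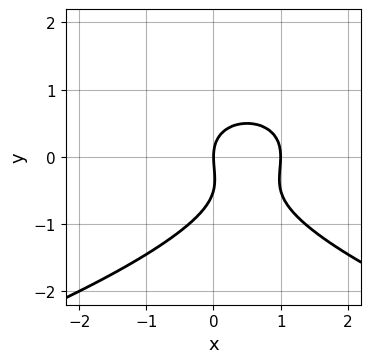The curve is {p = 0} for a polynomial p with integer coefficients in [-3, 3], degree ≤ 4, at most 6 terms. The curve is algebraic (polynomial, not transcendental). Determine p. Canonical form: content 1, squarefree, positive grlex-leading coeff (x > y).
2*y^3 + 2*x^2 + y^2 - 2*x

(a) Degree: the shape is more complex than any degree-2 curve, so deg p = 3.
(b) From the visible intercepts: the x-axis gridline crossings are at x ∈ {0, 1}; it crosses the y-axis at the gridline y = 0.
(c) Fitting integer coefficients to these (and the overall shape) gives p.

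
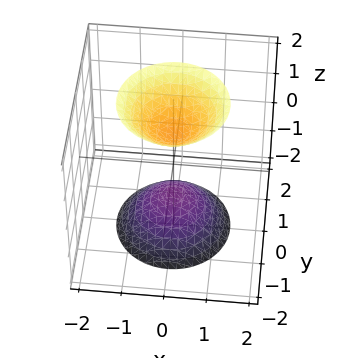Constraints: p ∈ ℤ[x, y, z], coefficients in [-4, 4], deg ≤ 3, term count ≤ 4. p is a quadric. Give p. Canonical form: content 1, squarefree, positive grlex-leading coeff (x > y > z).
2*x^2 + 2*y^2 - z^2 + 1

1. I count 2 distinct pieces. Treating them together as one polynomial.
2. The degree is 2 — two separate bowl-shaped sheets opening away from each other; a quadric.
3. Symmetries: it's symmetric under z → −z, forcing even powers of z; the surface is invariant under rotation about z: p = q(x² + y², z).
4. Checking where it meets the axes: a circular section at z = 2 has radius between 1 and 2; among the integer gridlines, it crosses the z-axis at z ∈ {-1, 1}.
5. Solving for integer coefficients yields p as stated.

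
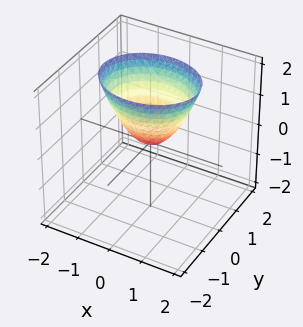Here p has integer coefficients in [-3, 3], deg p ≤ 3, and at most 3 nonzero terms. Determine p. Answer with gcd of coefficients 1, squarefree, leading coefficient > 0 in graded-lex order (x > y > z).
2*x^2 + 3*y^2 - 2*z

1. The degree is 2 — a single bowl opening along one axis; a quadric.
2. Symmetries: the y ↦ −y reflection is a symmetry, so y appears only in even powers; mirror symmetry x ↦ −x ⇒ only even powers of x.
3. Observable constraints: it crosses the x-axis at the gridline x = 0; it crosses the y-axis at the gridline y = 0; it crosses the z-axis at the gridline z = 0.
4. Putting this together gives p.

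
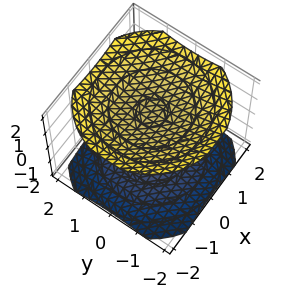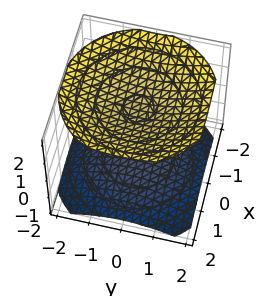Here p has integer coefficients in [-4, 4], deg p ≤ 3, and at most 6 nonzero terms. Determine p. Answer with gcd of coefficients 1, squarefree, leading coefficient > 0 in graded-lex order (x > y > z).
x^2 + y^2 - 2*z^2 + 3

(a) I count 2 distinct pieces.
(b) Degree: a generic line meets the surface in up to 2 points, so deg p = 2.
(c) Symmetries: every cross-section ⟂ z is a circle, so x, y appear only via x² + y².
(d) Observable constraints: no x-intercept at any integer in the box; no y-intercept at any integer in the box.
(e) The integer polynomial consistent with all of this is the stated p.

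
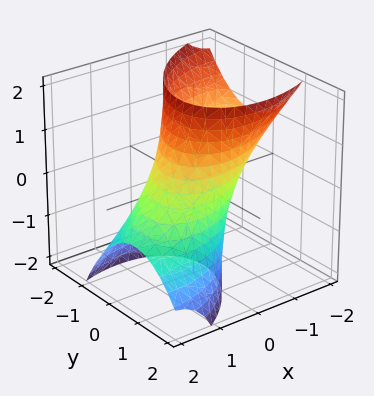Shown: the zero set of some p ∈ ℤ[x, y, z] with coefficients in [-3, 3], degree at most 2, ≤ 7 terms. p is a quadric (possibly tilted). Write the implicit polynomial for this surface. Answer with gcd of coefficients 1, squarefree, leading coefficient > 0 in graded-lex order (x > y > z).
1. Degree: no degree-1 surface has this shape, so deg p = 2.
2. Observable constraints: it misses every integer gridline on the z-axis; the y-axis gridline crossings are at y ∈ {-1, 1}.
3. These observations pin down the coefficients.

2*x^2 - 2*x*y + 3*x*z + 3*y^2 - 3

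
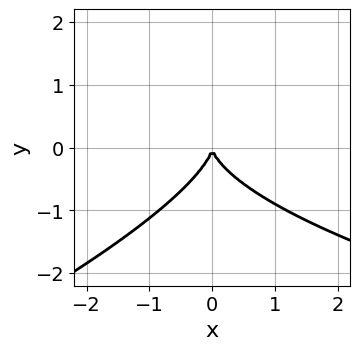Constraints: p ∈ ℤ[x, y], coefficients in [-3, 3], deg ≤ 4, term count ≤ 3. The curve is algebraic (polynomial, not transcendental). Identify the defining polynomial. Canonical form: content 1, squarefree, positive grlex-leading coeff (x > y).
x*y^2 - 3*y^3 - 3*x^2

(a) deg p = 3. No degree-2 curve has this shape.
(b) From the visible intercepts: it meets the x-axis at x = 0 (among the integer gridlines); it crosses the y-axis at the gridline y = 0.
(c) Matching integer coefficients to the picture gives p.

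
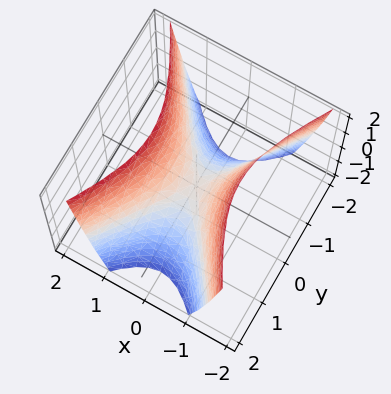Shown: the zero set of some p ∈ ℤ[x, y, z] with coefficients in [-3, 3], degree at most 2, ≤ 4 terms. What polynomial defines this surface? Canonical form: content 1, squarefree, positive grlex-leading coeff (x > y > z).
2*x^2 - y^2 - z

(a) deg p = 2. A saddle surface; a quadric.
(b) Symmetries: it's symmetric under x → −x, forcing even powers of x; the y ↦ −y reflection is a symmetry, so y appears only in even powers.
(c) Observable constraints: it meets the z-axis at z = 0 (among the integer gridlines); it meets the x-axis at x = 0 (among the integer gridlines); it meets the y-axis at y = 0 (among the integer gridlines).
(d) The integer polynomial consistent with all of this is the stated p.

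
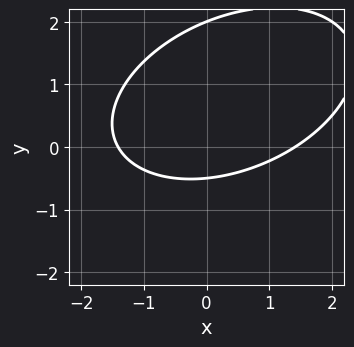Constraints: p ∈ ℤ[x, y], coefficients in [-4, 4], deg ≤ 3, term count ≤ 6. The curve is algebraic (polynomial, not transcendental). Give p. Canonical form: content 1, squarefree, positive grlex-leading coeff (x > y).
x^2 - x*y + 2*y^2 - 3*y - 2

First, degree: no degree-1 curve has this shape, so deg p = 2.
Then, reading off the gridlines: one y-axis crossing is at y = 2.
Finally, assembling these constraints gives the stated polynomial.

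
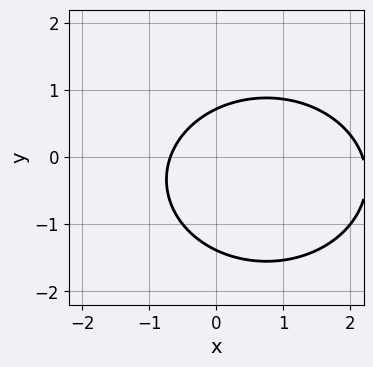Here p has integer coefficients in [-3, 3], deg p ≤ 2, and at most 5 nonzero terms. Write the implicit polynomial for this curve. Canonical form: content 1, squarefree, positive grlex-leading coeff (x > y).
1. deg p = 2. No degree-1 curve has this shape.
2. Matching integer coefficients to the picture gives p.

2*x^2 + 3*y^2 - 3*x + 2*y - 3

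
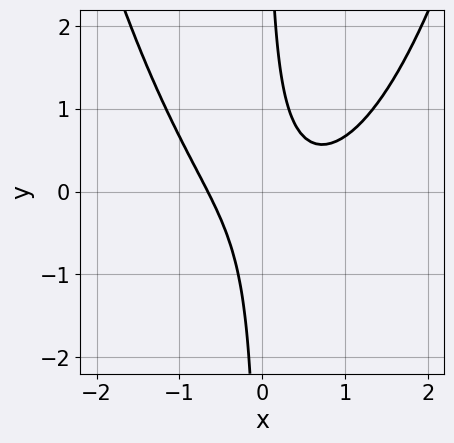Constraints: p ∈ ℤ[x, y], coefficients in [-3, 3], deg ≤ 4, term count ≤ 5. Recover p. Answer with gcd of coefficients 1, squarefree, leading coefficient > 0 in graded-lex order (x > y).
(a) Degree: a generic line meets the curve in up to 3 points, so deg p = 3.
(b) Observable constraints: the curve avoids every integer y-axis point in the box.
(c) Matching integer coefficients to the picture gives p.

2*x^3 - x^2 - 3*x*y + 1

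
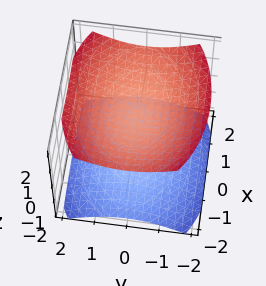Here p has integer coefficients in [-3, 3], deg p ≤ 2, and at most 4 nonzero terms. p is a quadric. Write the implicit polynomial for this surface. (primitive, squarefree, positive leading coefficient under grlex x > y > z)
x^2 + 2*y^2 - 3*z^2 + 3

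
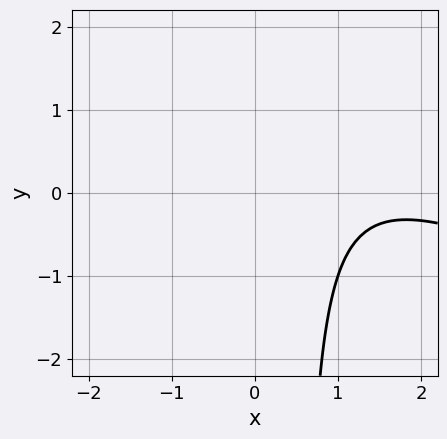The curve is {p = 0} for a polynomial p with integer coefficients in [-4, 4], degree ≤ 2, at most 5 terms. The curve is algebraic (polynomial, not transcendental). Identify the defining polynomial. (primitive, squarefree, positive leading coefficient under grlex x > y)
1. The degree is 2 — a generic line meets the curve in up to 2 points.
2. Checking where it meets the axes: no y-intercept at any integer in the box; the curve avoids every integer x-axis point in the box.
3. Fitting integer coefficients to these (and the overall shape) gives p.

x^2 + 2*x*y - 3*x - y + 3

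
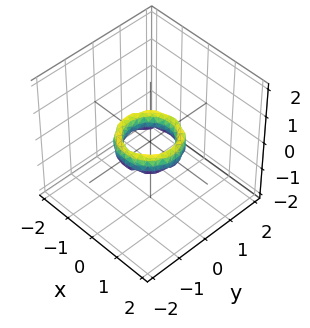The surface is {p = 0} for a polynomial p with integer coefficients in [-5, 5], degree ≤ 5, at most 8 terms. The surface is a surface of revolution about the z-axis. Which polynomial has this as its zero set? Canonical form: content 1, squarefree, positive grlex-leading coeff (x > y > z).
2*x^4 + 4*x^2*y^2 + 2*y^4 - 3*x^2 - 3*y^2 + z^2 + 1

First, degree: no degree-3 surface has this shape, so deg p = 4.
Next, by symmetry, the surface is invariant under rotation about z: p = q(x² + y², z).
Then, against the integer gridlines: the y-axis gridline crossings are at y ∈ {-1, 1}; the x-axis gridline crossings are at x ∈ {-1, 1}; the surface avoids every integer z-axis point in the box.
Finally, assembling these constraints gives the stated polynomial.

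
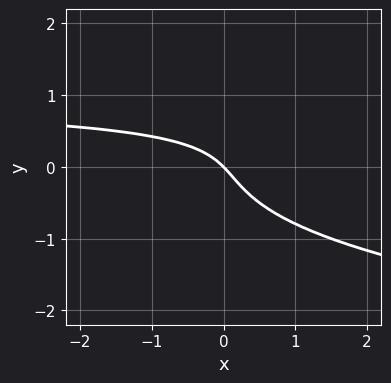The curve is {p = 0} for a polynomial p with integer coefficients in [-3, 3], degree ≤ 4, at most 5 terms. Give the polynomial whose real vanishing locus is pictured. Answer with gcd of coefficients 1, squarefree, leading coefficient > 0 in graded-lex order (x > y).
First, deg p = 3. The shape is more complex than any degree-2 curve.
Then, checking where it meets the axes: it meets the y-axis at y = 0 (among the integer gridlines); it meets the x-axis at x = 0 (among the integer gridlines).
Finally, putting this together gives p.

2*y^3 - x*y + x + y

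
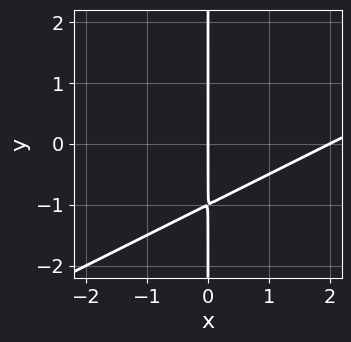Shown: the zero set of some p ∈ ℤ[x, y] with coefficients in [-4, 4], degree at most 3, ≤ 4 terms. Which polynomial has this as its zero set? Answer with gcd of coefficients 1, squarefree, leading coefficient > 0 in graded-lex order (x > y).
x^2 - 2*x*y - 2*x

First, degree: a generic line meets the curve in up to 2 points, so deg p = 2.
Next, checking where it meets the axes: among the integer gridlines, it crosses the x-axis at x ∈ {0, 2}; every point of the y-axis in the box is on the curve.
Finally, solving for integer coefficients yields p as stated.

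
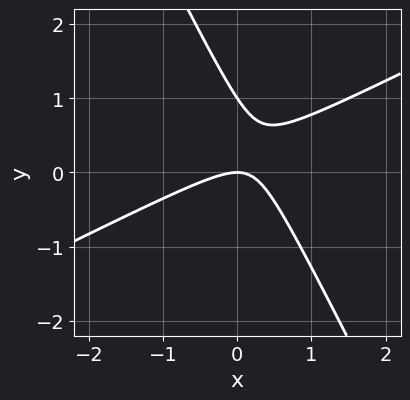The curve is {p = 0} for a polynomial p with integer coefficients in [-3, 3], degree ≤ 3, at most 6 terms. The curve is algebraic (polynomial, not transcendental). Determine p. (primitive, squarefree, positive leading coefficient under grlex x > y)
2*x^2 - 3*x*y - 2*y^2 + 2*y

1. The degree is 2 — a generic line meets the curve in up to 2 points.
2. Checking where it meets the axes: one x-axis crossing is at x = 0; among the integer gridlines, it crosses the y-axis at y ∈ {0, 1}.
3. Together with the visible shape, these determine p as stated.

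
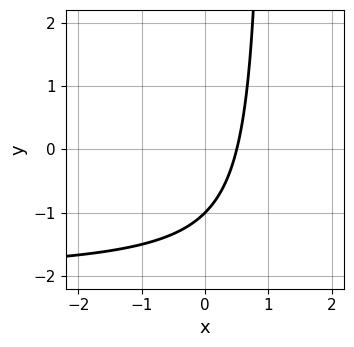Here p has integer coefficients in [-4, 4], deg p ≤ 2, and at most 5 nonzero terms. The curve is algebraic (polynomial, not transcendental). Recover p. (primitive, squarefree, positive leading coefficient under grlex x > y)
(a) deg p = 2. A generic line meets the curve in up to 2 points.
(b) From the visible intercepts: one y-axis crossing is at y = -1.
(c) Matching integer coefficients to the picture gives p.

x*y + 2*x - y - 1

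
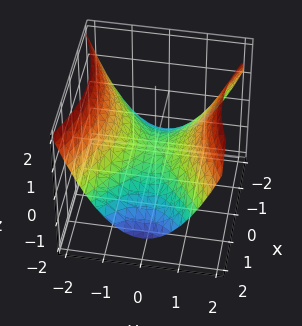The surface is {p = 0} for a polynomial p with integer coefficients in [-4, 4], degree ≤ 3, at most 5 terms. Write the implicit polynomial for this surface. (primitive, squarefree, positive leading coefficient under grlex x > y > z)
1. Degree: a hyperbolic paraboloid; a quadric, so deg p = 2.
2. Symmetries: it's symmetric under y → −y, forcing even powers of y; the x ↦ −x reflection is a symmetry, so x appears only in even powers.
3. From the axis intercepts and sections: it meets the y-axis at y = 0 (among the integer gridlines); it meets the x-axis at x = 0 (among the integer gridlines); one z-axis crossing is at z = 0.
4. Matching integer coefficients to the picture gives p.

x^2 - 2*y^2 + 3*z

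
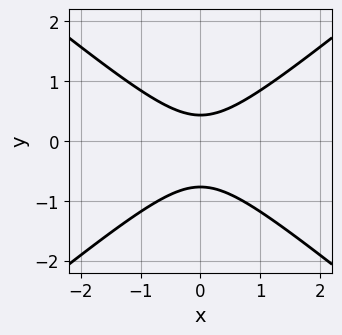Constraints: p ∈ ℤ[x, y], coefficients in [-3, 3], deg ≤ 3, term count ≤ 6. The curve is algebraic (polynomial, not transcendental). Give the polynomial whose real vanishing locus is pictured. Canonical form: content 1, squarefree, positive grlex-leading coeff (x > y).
2*x^2 - 3*y^2 - y + 1

1. Degree: a generic line meets the curve in up to 2 points, so deg p = 2.
2. Symmetries: mirror symmetry x ↦ −x ⇒ only even powers of x.
3. From the axis intercepts and sections: no x-intercept at any integer in the box.
4. Together with the visible shape, these determine p as stated.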